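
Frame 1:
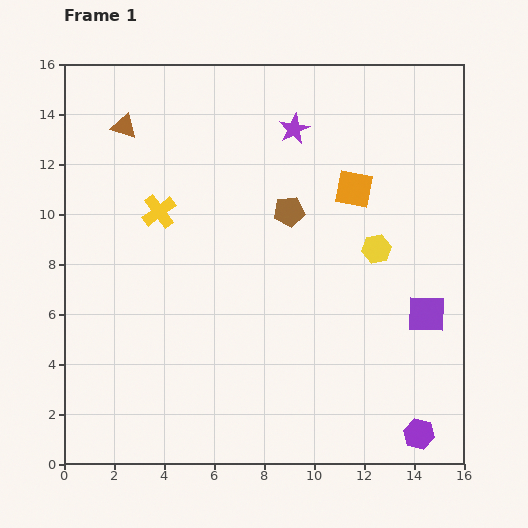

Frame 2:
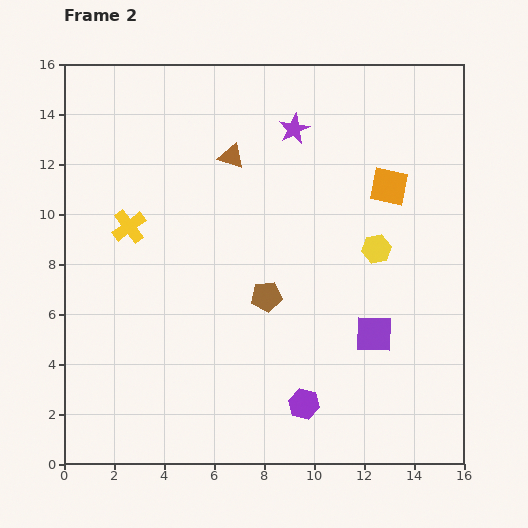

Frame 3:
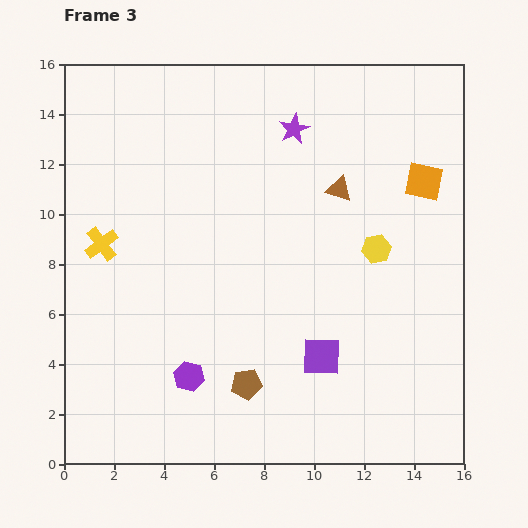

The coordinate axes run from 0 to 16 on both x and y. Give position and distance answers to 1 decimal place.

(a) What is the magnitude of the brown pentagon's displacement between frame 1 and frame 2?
3.5

The brown pentagon moved from (9.0, 10.1) to (8.1, 6.7), a distance of √(0.9² + 3.4²) ≈ 3.5.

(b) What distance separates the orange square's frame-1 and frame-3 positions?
2.8

The orange square moved from (11.6, 11.0) to (14.4, 11.3), a distance of √(2.8² + 0.3²) ≈ 2.8.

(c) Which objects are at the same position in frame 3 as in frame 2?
the purple star, the yellow hexagon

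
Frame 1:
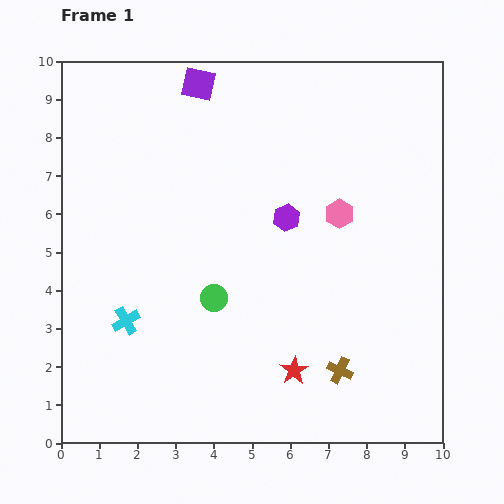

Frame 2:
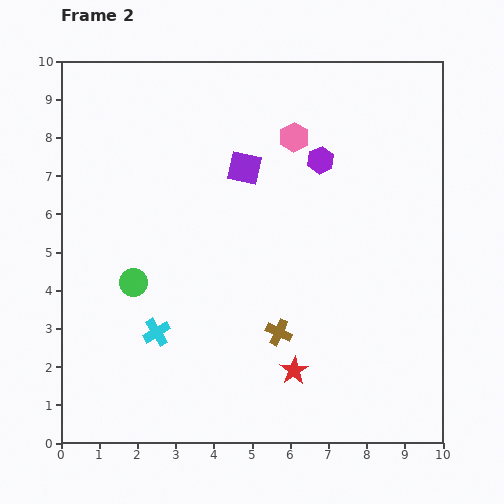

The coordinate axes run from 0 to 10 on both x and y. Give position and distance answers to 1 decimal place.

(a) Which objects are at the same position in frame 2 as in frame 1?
the red star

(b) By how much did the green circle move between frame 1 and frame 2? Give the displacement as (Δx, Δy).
(-2.1, 0.4)

The green circle was at (4.0, 3.8) in frame 1 and (1.9, 4.2) in frame 2.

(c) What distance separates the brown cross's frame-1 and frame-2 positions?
1.9

The brown cross moved from (7.3, 1.9) to (5.7, 2.9), a distance of √(1.6² + 1.0²) ≈ 1.9.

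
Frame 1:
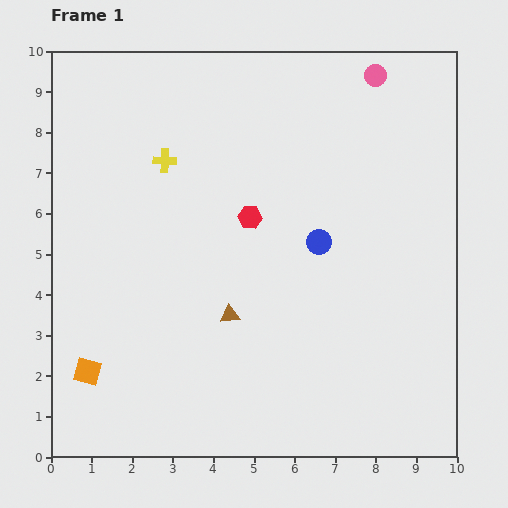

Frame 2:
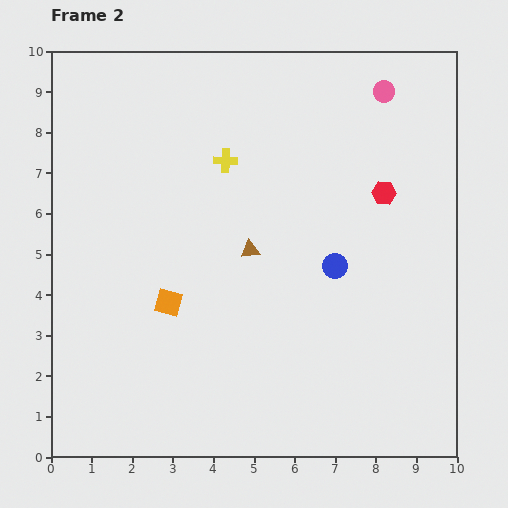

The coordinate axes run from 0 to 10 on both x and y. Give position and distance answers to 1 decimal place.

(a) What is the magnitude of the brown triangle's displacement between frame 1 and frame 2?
1.7

The brown triangle moved from (4.4, 3.5) to (4.9, 5.1), a distance of √(0.5² + 1.6²) ≈ 1.7.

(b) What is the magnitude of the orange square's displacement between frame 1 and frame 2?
2.6

The orange square moved from (0.9, 2.1) to (2.9, 3.8), a distance of √(2.0² + 1.7²) ≈ 2.6.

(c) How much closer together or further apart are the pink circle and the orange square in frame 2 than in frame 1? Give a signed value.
-2.8

Distance in frame 1: 10.2. Distance in frame 2: 7.4.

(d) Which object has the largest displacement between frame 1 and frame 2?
the red hexagon

(moved 3.4; next 2.6)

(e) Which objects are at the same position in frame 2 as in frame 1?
none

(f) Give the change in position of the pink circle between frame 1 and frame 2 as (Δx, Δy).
(0.2, -0.4)

The pink circle was at (8.0, 9.4) in frame 1 and (8.2, 9.0) in frame 2.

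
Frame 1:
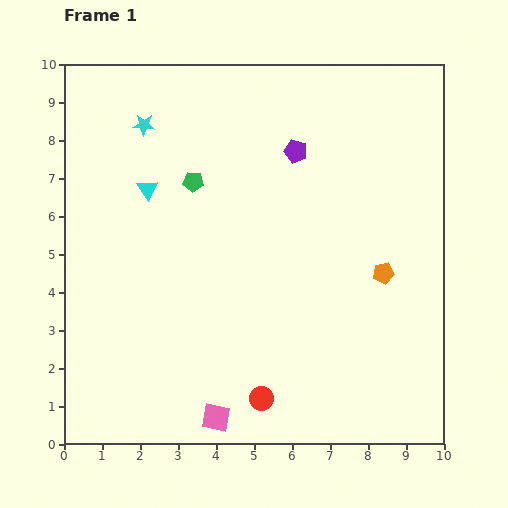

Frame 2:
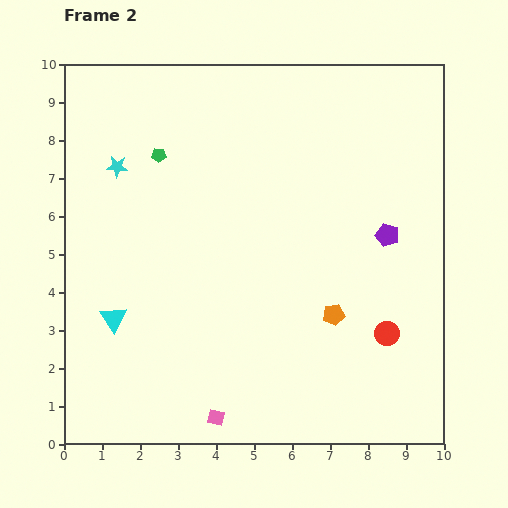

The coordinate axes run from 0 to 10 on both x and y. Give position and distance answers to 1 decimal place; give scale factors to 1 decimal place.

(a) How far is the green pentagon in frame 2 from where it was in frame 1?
1.1

The green pentagon moved from (3.4, 6.9) to (2.5, 7.6), a distance of √(0.9² + 0.7²) ≈ 1.1.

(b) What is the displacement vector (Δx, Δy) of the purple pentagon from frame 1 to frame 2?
(2.4, -2.2)

The purple pentagon was at (6.1, 7.7) in frame 1 and (8.5, 5.5) in frame 2.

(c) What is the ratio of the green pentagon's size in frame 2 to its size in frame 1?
0.7×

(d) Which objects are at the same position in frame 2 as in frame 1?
the pink square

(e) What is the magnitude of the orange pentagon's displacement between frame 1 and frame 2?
1.7

The orange pentagon moved from (8.4, 4.5) to (7.1, 3.4), a distance of √(1.3² + 1.1²) ≈ 1.7.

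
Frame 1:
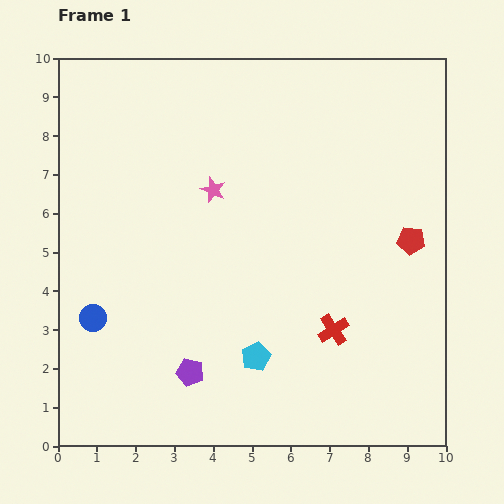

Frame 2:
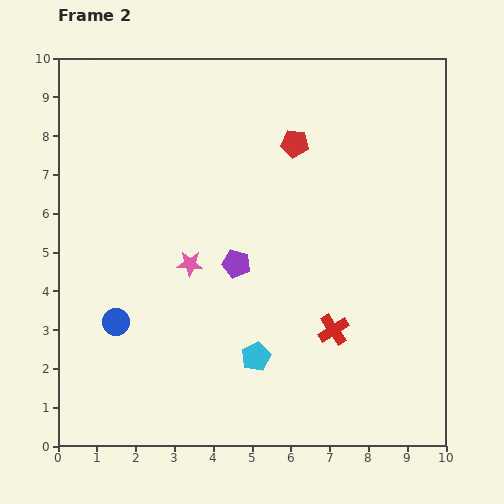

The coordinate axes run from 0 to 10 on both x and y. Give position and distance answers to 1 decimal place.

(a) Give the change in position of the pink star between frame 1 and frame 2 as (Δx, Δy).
(-0.6, -1.9)

The pink star was at (4.0, 6.6) in frame 1 and (3.4, 4.7) in frame 2.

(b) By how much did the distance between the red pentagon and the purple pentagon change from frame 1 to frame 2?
-3.2

Distance in frame 1: 6.6. Distance in frame 2: 3.4.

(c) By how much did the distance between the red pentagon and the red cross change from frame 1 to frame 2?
+1.9

Distance in frame 1: 3.0. Distance in frame 2: 4.9.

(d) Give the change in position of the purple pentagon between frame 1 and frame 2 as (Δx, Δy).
(1.2, 2.8)

The purple pentagon was at (3.4, 1.9) in frame 1 and (4.6, 4.7) in frame 2.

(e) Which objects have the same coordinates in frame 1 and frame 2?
the cyan pentagon, the red cross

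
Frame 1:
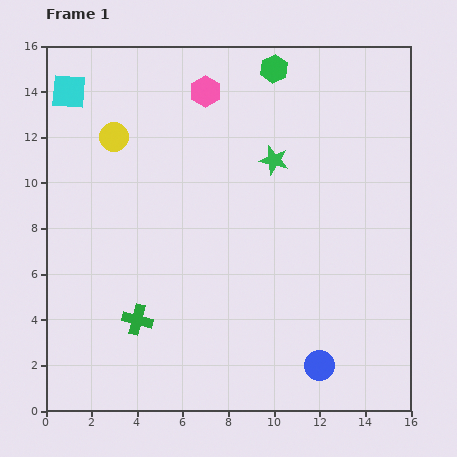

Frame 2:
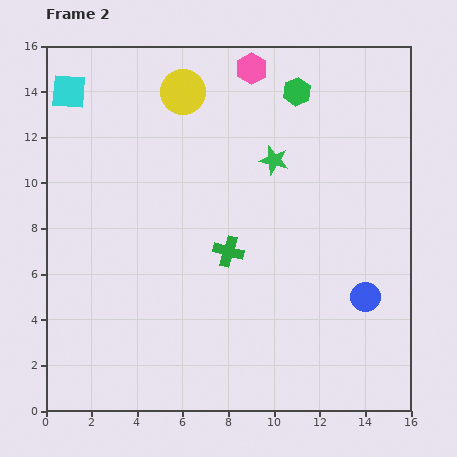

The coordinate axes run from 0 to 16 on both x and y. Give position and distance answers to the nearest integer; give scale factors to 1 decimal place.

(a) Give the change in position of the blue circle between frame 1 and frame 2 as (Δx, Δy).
(2, 3)

The blue circle was at (12, 2) in frame 1 and (14, 5) in frame 2.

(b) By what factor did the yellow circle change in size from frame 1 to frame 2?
1.6×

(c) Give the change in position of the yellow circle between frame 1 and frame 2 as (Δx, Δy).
(3, 2)

The yellow circle was at (3, 12) in frame 1 and (6, 14) in frame 2.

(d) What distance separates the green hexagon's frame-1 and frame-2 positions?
1

The green hexagon moved from (10, 15) to (11, 14), a distance of √(1² + 1²) ≈ 1.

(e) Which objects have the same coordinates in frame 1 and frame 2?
the green star, the cyan square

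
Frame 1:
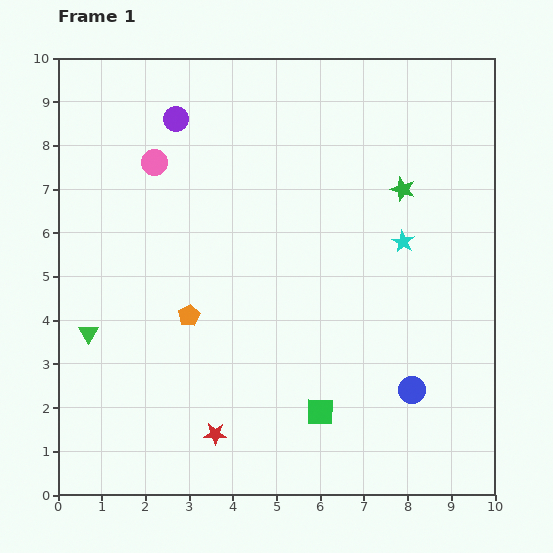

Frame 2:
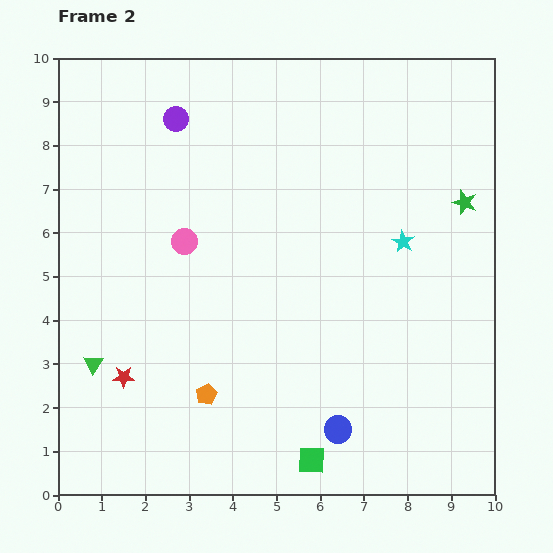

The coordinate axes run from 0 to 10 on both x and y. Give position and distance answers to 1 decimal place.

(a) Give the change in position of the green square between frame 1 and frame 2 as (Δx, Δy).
(-0.2, -1.1)

The green square was at (6.0, 1.9) in frame 1 and (5.8, 0.8) in frame 2.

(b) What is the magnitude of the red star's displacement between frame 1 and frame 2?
2.5

The red star moved from (3.6, 1.4) to (1.5, 2.7), a distance of √(2.1² + 1.3²) ≈ 2.5.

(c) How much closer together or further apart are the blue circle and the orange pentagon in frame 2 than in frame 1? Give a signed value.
-2.3

Distance in frame 1: 5.4. Distance in frame 2: 3.1.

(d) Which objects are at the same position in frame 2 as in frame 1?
the cyan star, the purple circle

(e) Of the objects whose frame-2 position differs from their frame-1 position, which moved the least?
the green triangle

(moved 0.7)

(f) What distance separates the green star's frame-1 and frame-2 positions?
1.4

The green star moved from (7.9, 7.0) to (9.3, 6.7), a distance of √(1.4² + 0.3²) ≈ 1.4.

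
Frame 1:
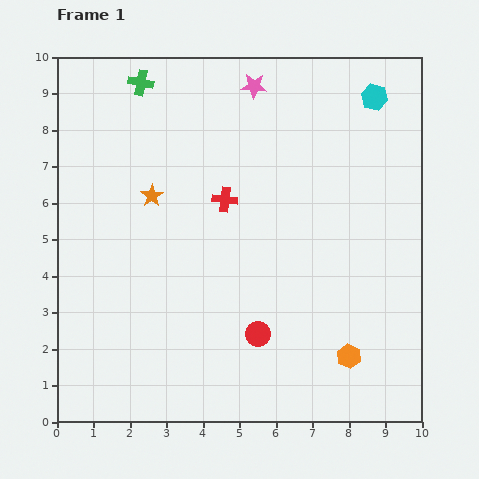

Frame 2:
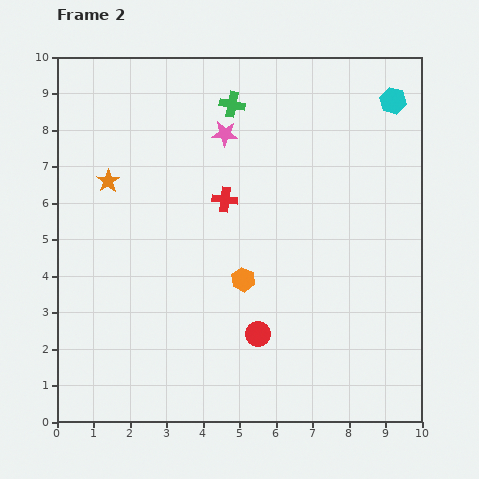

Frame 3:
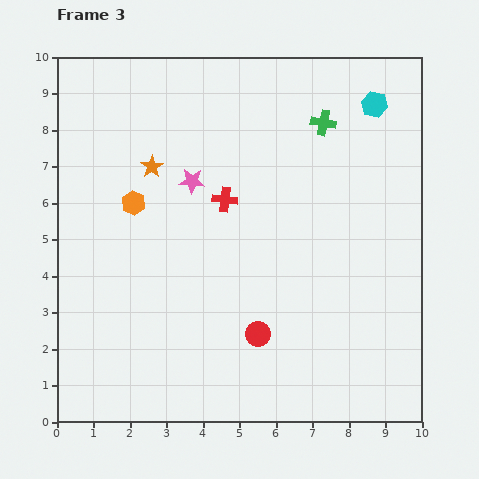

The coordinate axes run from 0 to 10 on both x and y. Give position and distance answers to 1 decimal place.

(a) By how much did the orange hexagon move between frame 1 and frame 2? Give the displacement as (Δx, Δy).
(-2.9, 2.1)

The orange hexagon was at (8.0, 1.8) in frame 1 and (5.1, 3.9) in frame 2.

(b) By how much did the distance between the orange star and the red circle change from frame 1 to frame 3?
+0.6

Distance in frame 1: 4.8. Distance in frame 3: 5.4.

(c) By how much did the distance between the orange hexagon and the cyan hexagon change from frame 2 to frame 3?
+0.7

Distance in frame 2: 6.4. Distance in frame 3: 7.1.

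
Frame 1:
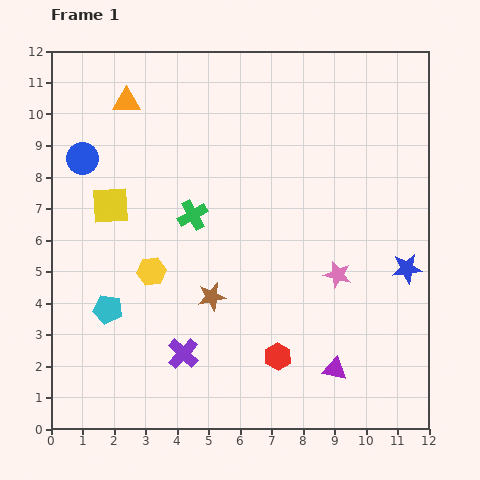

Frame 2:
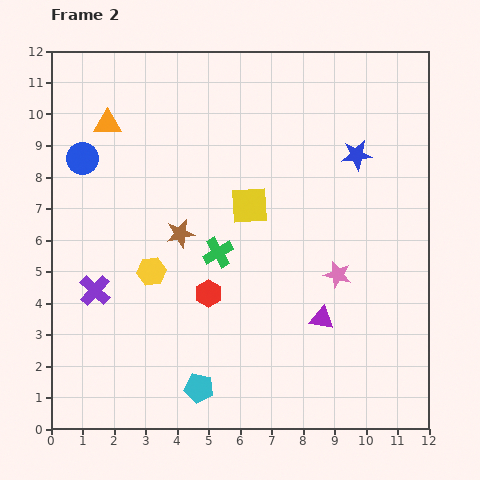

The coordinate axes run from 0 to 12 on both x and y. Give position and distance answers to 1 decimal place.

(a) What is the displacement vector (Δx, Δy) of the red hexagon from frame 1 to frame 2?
(-2.2, 2.0)

The red hexagon was at (7.2, 2.3) in frame 1 and (5.0, 4.3) in frame 2.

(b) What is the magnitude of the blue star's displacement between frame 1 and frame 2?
3.9

The blue star moved from (11.3, 5.1) to (9.7, 8.7), a distance of √(1.6² + 3.6²) ≈ 3.9.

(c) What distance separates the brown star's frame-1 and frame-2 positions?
2.2

The brown star moved from (5.1, 4.2) to (4.1, 6.2), a distance of √(1.0² + 2.0²) ≈ 2.2.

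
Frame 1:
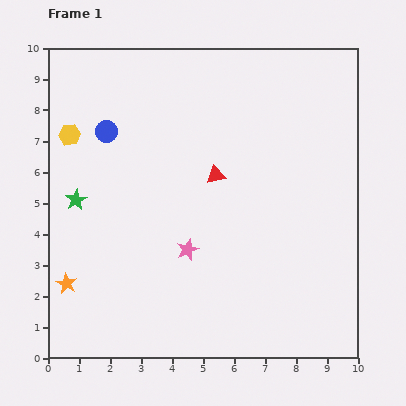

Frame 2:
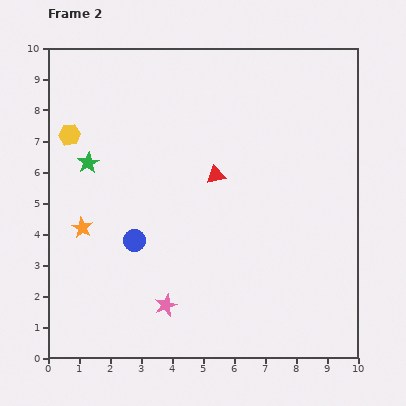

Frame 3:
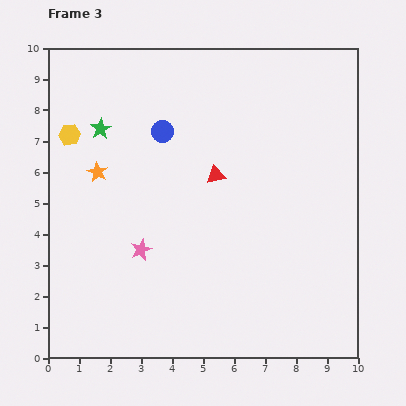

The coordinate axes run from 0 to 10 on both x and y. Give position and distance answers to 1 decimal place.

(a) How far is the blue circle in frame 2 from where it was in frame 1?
3.6

The blue circle moved from (1.9, 7.3) to (2.8, 3.8), a distance of √(0.9² + 3.5²) ≈ 3.6.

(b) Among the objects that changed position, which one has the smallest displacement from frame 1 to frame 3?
the pink star

(moved 1.5)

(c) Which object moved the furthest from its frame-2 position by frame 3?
the blue circle

(moved 3.6; next 2.0)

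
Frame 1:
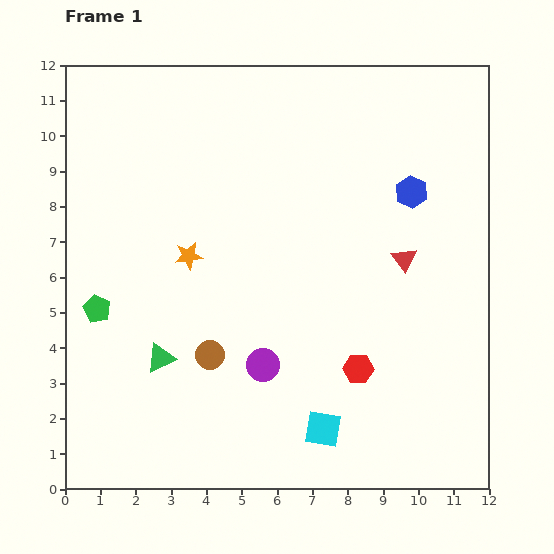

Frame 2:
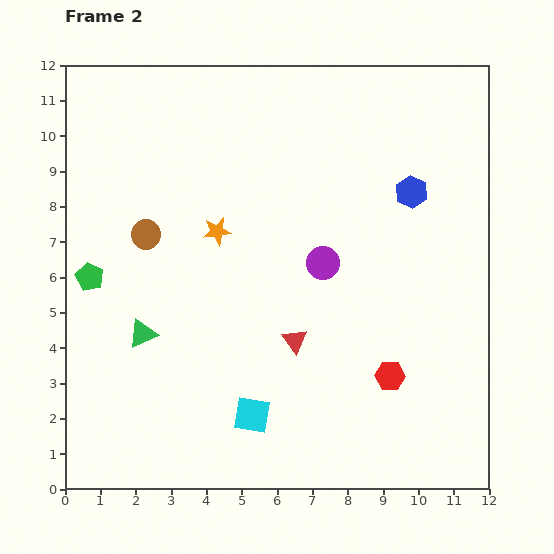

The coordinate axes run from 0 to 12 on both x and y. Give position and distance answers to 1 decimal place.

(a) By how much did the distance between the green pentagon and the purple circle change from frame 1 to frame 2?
+1.6

Distance in frame 1: 5.0. Distance in frame 2: 6.6.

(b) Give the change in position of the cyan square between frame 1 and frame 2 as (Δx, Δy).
(-2.0, 0.4)

The cyan square was at (7.3, 1.7) in frame 1 and (5.3, 2.1) in frame 2.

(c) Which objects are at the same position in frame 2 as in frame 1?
the blue hexagon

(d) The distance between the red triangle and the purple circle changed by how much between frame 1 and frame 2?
-2.7

Distance in frame 1: 5.0. Distance in frame 2: 2.3.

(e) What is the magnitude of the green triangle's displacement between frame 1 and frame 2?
0.9

The green triangle moved from (2.7, 3.7) to (2.2, 4.4), a distance of √(0.5² + 0.7²) ≈ 0.9.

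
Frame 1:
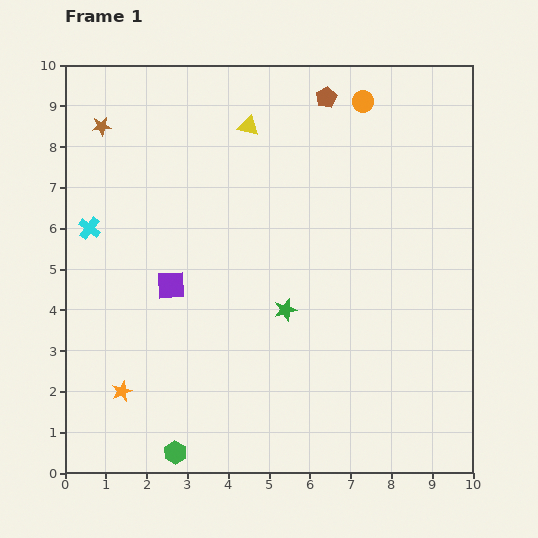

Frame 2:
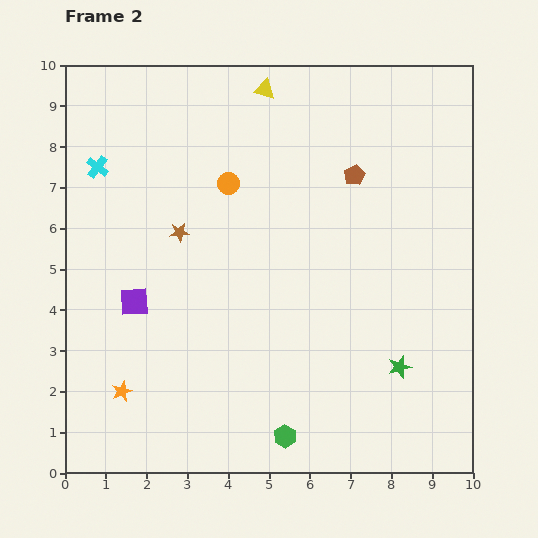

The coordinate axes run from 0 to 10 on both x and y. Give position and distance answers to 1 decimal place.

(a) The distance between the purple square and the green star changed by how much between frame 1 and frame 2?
+3.8

Distance in frame 1: 2.9. Distance in frame 2: 6.7.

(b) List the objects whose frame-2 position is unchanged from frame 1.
the orange star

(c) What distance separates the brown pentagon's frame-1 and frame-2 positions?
2.0

The brown pentagon moved from (6.4, 9.2) to (7.1, 7.3), a distance of √(0.7² + 1.9²) ≈ 2.0.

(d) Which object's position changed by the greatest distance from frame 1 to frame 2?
the orange circle

(moved 3.9; next 3.2)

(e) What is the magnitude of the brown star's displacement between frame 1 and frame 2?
3.2

The brown star moved from (0.9, 8.5) to (2.8, 5.9), a distance of √(1.9² + 2.6²) ≈ 3.2.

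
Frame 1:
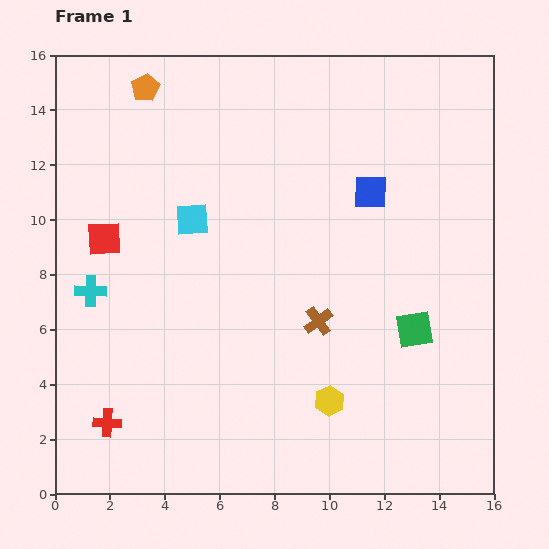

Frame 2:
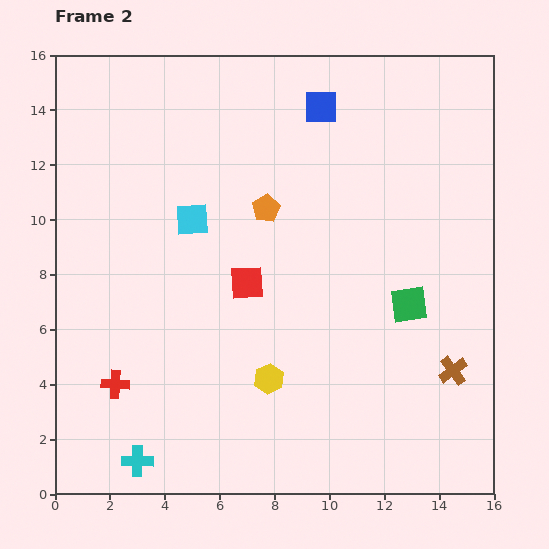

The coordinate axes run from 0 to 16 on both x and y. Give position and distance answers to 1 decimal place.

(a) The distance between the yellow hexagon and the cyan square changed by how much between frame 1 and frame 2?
-1.9

Distance in frame 1: 8.3. Distance in frame 2: 6.4.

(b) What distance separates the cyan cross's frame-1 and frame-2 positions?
6.4

The cyan cross moved from (1.3, 7.4) to (3.0, 1.2), a distance of √(1.7² + 6.2²) ≈ 6.4.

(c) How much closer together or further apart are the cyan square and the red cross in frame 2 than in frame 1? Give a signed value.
-1.4

Distance in frame 1: 8.0. Distance in frame 2: 6.6.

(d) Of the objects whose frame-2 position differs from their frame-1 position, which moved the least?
the green square

(moved 0.9)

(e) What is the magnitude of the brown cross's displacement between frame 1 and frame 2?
5.2

The brown cross moved from (9.6, 6.3) to (14.5, 4.5), a distance of √(4.9² + 1.8²) ≈ 5.2.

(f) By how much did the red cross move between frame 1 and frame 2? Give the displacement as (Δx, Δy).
(0.3, 1.4)

The red cross was at (1.9, 2.6) in frame 1 and (2.2, 4.0) in frame 2.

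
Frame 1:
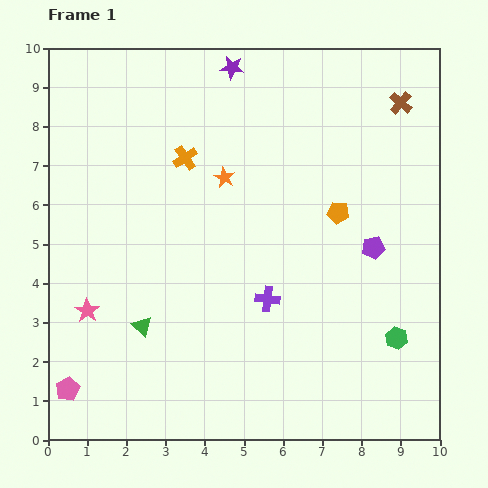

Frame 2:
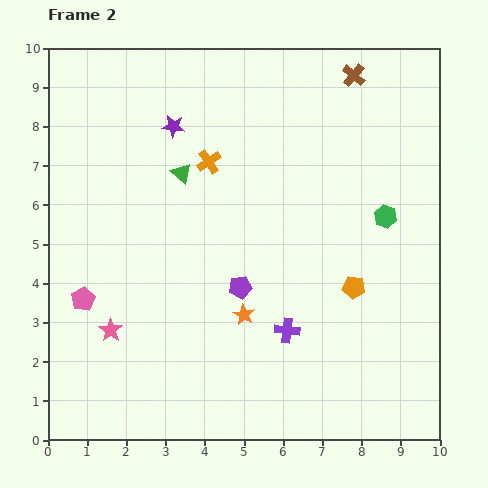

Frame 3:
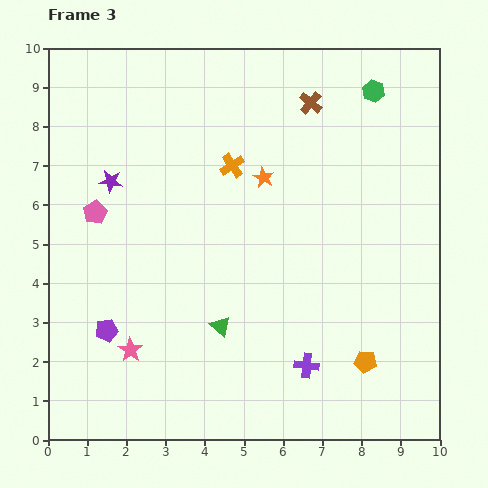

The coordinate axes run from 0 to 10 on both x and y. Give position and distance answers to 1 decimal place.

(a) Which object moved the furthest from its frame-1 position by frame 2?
the green triangle

(moved 4.0; next 3.5)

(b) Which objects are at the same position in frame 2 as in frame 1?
none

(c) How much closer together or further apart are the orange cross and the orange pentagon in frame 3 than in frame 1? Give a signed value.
+1.9

Distance in frame 1: 4.1. Distance in frame 3: 6.0.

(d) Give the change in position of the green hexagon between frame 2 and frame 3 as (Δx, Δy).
(-0.3, 3.2)

The green hexagon was at (8.6, 5.7) in frame 2 and (8.3, 8.9) in frame 3.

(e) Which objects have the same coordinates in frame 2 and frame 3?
none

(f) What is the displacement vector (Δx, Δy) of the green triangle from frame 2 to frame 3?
(1.0, -3.9)

The green triangle was at (3.4, 6.8) in frame 2 and (4.4, 2.9) in frame 3.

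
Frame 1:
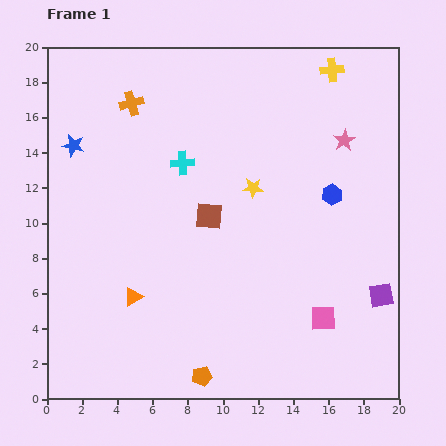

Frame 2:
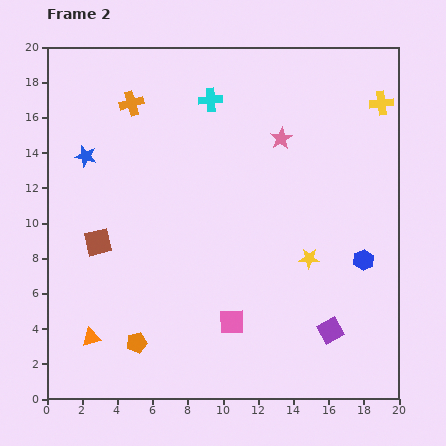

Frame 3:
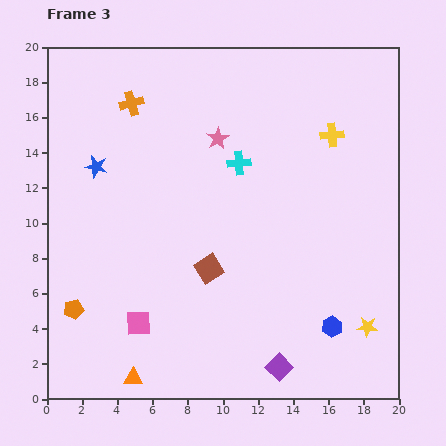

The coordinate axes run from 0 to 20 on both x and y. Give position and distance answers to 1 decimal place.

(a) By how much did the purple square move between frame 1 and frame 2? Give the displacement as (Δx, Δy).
(-2.9, -2.0)

The purple square was at (19.0, 5.9) in frame 1 and (16.1, 3.9) in frame 2.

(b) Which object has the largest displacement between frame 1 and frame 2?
the brown square

(moved 6.5; next 5.2)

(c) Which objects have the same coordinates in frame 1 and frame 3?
the orange cross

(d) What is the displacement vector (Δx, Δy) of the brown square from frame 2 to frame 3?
(6.3, -1.5)

The brown square was at (2.9, 8.9) in frame 2 and (9.2, 7.4) in frame 3.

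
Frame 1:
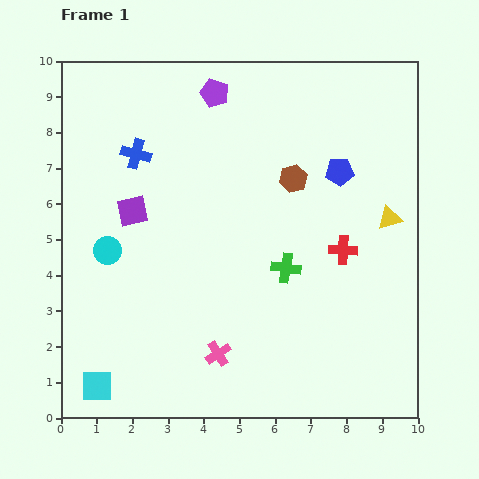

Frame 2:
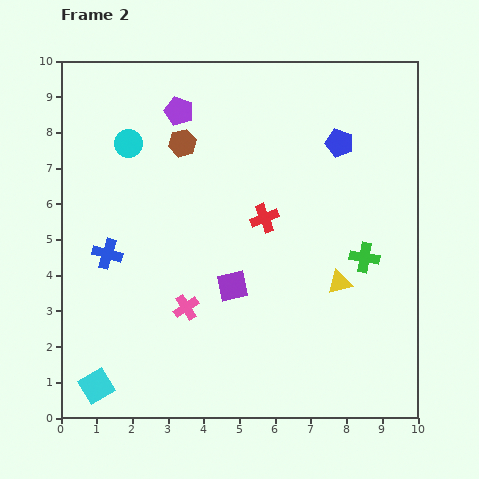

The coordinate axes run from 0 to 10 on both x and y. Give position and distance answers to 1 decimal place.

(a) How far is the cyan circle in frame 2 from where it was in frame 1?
3.1

The cyan circle moved from (1.3, 4.7) to (1.9, 7.7), a distance of √(0.6² + 3.0²) ≈ 3.1.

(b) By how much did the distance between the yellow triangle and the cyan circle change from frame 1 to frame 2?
-0.9

Distance in frame 1: 8.0. Distance in frame 2: 7.1.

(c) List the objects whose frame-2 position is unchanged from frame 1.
the cyan square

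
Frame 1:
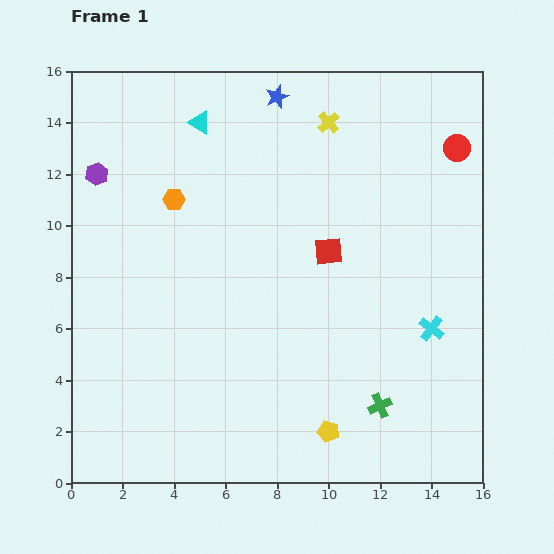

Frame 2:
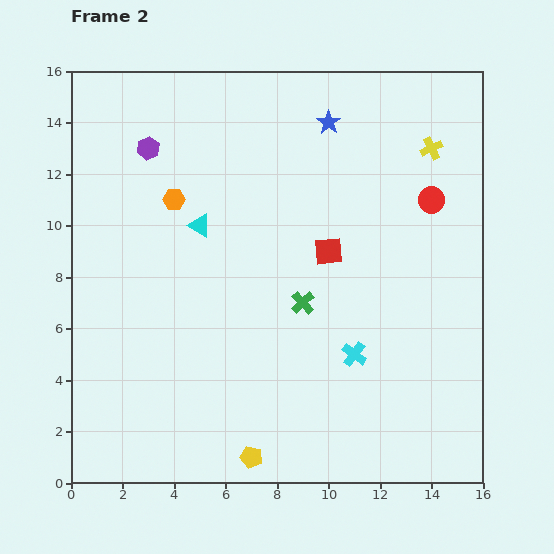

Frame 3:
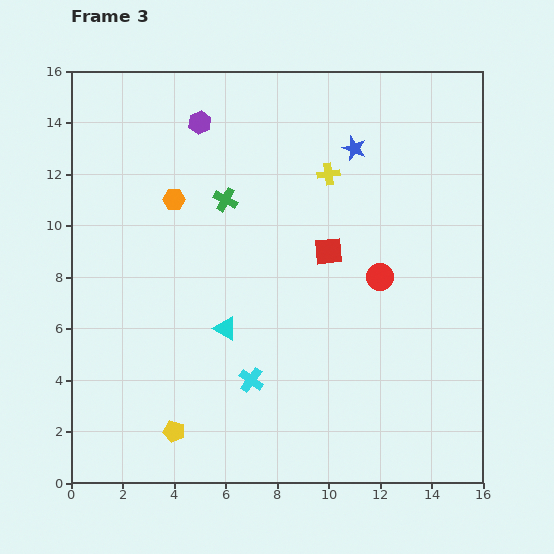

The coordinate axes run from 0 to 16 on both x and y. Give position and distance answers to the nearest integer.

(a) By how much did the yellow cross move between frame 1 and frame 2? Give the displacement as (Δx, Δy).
(4, -1)

The yellow cross was at (10, 14) in frame 1 and (14, 13) in frame 2.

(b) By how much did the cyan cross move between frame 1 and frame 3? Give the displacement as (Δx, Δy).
(-7, -2)

The cyan cross was at (14, 6) in frame 1 and (7, 4) in frame 3.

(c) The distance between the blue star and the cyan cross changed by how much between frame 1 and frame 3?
-1

Distance in frame 1: 11. Distance in frame 3: 10.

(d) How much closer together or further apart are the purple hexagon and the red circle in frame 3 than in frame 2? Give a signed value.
-2

Distance in frame 2: 11. Distance in frame 3: 9.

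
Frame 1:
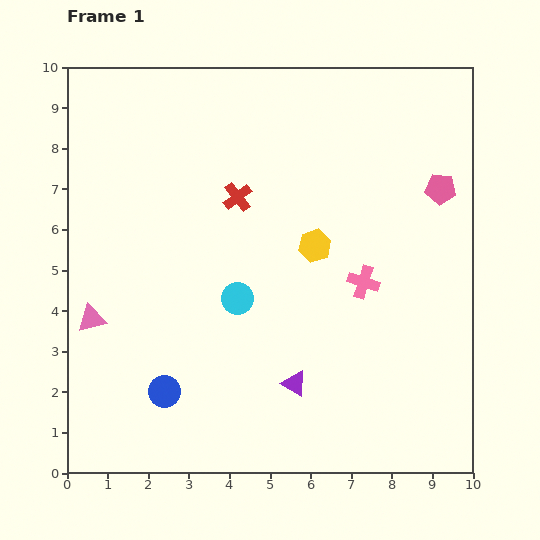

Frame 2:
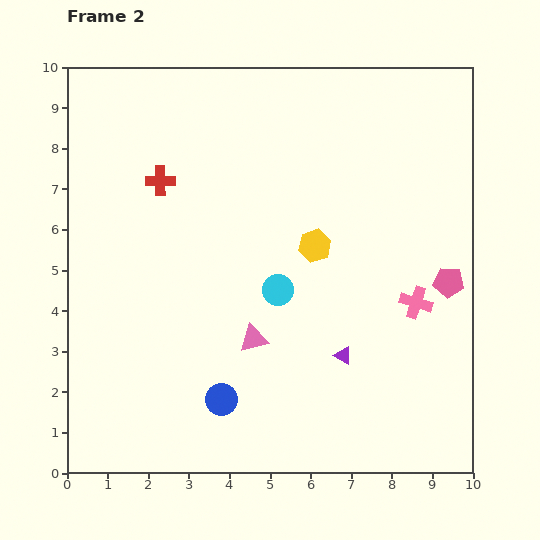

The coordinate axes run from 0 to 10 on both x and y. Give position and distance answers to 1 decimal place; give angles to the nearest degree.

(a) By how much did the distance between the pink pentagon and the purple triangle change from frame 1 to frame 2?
-2.8

Distance in frame 1: 6.0. Distance in frame 2: 3.2.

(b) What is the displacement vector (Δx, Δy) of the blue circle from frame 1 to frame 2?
(1.4, -0.2)

The blue circle was at (2.4, 2.0) in frame 1 and (3.8, 1.8) in frame 2.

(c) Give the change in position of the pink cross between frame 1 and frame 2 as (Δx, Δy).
(1.3, -0.5)

The pink cross was at (7.3, 4.7) in frame 1 and (8.6, 4.2) in frame 2.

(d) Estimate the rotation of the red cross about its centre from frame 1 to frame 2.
37° clockwise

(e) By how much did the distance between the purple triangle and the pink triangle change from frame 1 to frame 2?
-3.0

Distance in frame 1: 5.2. Distance in frame 2: 2.2.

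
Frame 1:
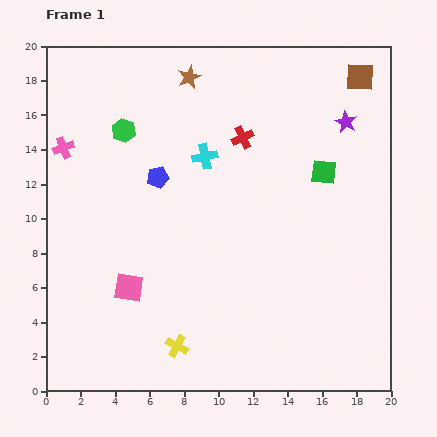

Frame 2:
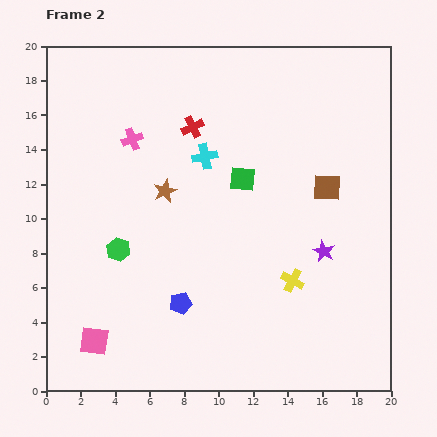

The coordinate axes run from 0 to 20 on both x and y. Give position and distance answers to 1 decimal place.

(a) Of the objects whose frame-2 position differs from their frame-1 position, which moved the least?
the red cross

(moved 3.0)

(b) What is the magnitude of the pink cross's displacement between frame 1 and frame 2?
4.0

The pink cross moved from (1.0, 14.1) to (5.0, 14.6), a distance of √(4.0² + 0.5²) ≈ 4.0.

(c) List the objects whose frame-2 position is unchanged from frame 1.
the cyan cross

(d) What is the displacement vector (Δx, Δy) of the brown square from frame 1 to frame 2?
(-1.9, -6.4)

The brown square was at (18.2, 18.2) in frame 1 and (16.3, 11.8) in frame 2.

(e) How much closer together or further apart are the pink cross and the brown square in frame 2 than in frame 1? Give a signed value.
-6.1

Distance in frame 1: 17.7. Distance in frame 2: 11.6.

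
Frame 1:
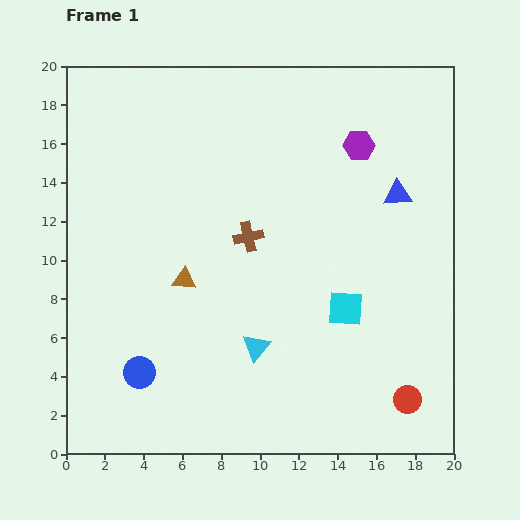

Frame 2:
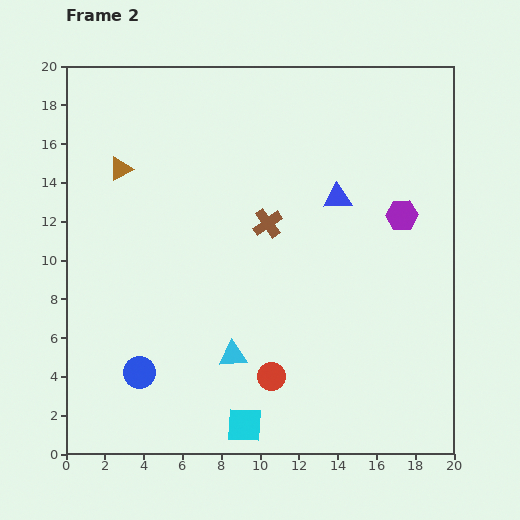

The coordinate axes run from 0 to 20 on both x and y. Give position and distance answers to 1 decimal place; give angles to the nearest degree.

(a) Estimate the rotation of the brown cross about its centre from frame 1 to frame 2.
23° counter-clockwise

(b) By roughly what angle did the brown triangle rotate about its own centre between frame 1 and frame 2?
34° counter-clockwise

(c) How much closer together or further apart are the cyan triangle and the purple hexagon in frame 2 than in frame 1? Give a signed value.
-0.4

Distance in frame 1: 11.7. Distance in frame 2: 11.3.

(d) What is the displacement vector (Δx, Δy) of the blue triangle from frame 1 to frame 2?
(-3.1, -0.2)

The blue triangle was at (17.1, 13.4) in frame 1 and (14.0, 13.2) in frame 2.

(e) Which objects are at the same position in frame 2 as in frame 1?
the blue circle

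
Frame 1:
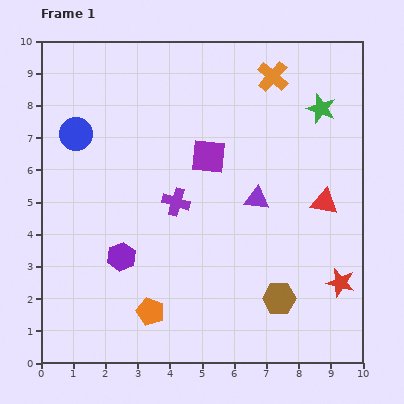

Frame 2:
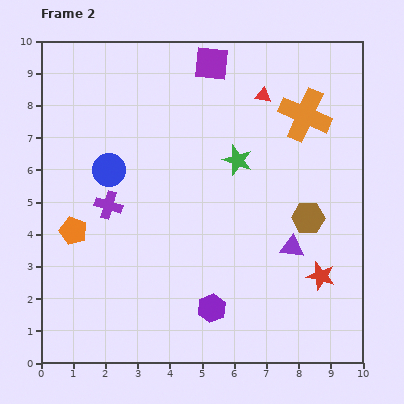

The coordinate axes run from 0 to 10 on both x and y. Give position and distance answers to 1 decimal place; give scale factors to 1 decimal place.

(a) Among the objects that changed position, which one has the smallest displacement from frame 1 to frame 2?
the red star

(moved 0.6)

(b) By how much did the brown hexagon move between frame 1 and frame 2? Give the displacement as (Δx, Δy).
(0.9, 2.5)

The brown hexagon was at (7.4, 2.0) in frame 1 and (8.3, 4.5) in frame 2.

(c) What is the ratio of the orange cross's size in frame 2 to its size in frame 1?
1.6×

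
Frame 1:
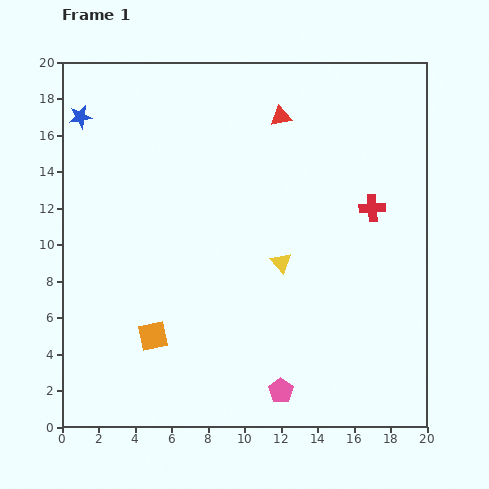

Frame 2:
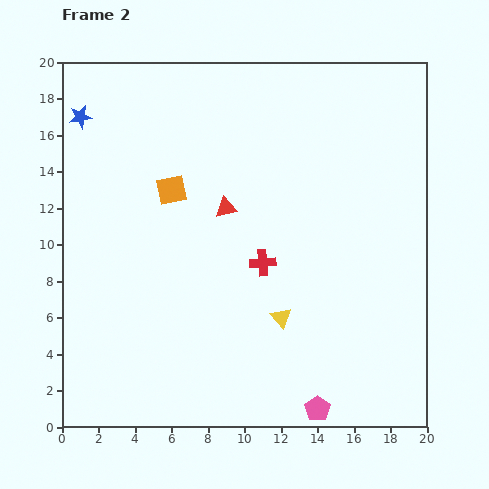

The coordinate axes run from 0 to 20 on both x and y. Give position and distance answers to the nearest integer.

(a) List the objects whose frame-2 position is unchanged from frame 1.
the blue star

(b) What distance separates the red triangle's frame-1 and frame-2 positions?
6

The red triangle moved from (12, 17) to (9, 12), a distance of √(3² + 5²) ≈ 6.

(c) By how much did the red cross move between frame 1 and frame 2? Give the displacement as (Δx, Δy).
(-6, -3)

The red cross was at (17, 12) in frame 1 and (11, 9) in frame 2.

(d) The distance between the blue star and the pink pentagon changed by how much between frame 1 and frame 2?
+2

Distance in frame 1: 19. Distance in frame 2: 21.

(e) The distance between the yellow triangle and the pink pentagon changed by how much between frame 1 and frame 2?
-2

Distance in frame 1: 7. Distance in frame 2: 5.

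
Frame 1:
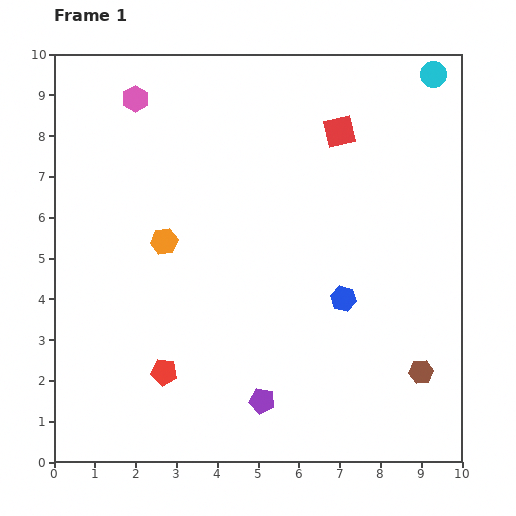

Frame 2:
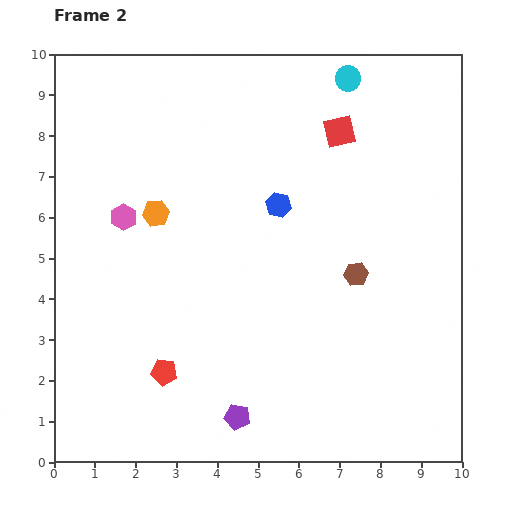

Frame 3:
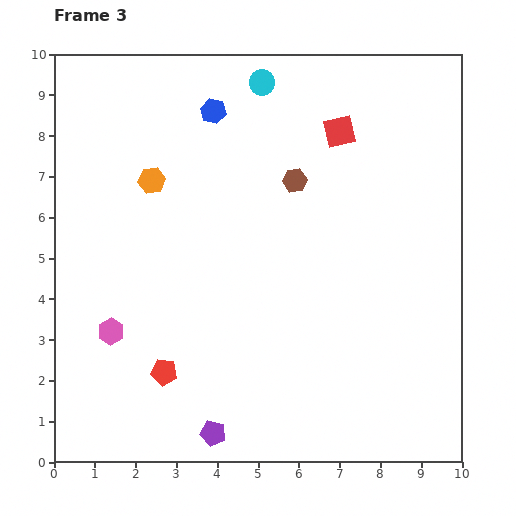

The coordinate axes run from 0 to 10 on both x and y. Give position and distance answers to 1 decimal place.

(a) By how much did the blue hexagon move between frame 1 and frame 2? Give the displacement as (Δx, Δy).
(-1.6, 2.3)

The blue hexagon was at (7.1, 4.0) in frame 1 and (5.5, 6.3) in frame 2.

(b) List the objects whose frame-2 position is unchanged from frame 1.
the red square, the red pentagon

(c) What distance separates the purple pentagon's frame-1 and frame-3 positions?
1.4

The purple pentagon moved from (5.1, 1.5) to (3.9, 0.7), a distance of √(1.2² + 0.8²) ≈ 1.4.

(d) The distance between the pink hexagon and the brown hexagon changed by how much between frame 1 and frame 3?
-3.9

Distance in frame 1: 9.7. Distance in frame 3: 5.8.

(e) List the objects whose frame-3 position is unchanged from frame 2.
the red square, the red pentagon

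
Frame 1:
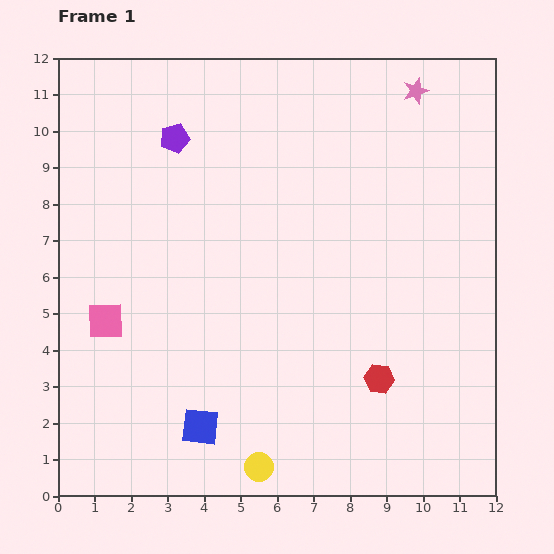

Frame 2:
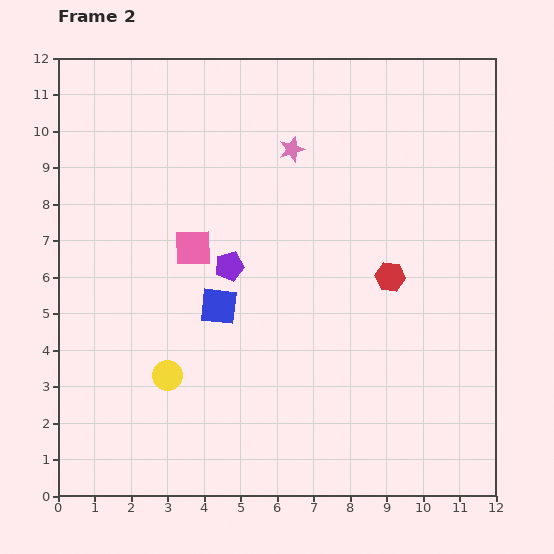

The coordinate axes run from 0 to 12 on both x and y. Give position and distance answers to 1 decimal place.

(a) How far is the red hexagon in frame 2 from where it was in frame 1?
2.8

The red hexagon moved from (8.8, 3.2) to (9.1, 6.0), a distance of √(0.3² + 2.8²) ≈ 2.8.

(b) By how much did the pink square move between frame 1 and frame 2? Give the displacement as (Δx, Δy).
(2.4, 2.0)

The pink square was at (1.3, 4.8) in frame 1 and (3.7, 6.8) in frame 2.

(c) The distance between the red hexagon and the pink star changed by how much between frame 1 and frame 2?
-3.6

Distance in frame 1: 8.0. Distance in frame 2: 4.4.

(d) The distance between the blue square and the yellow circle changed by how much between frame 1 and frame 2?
+0.5

Distance in frame 1: 1.9. Distance in frame 2: 2.4.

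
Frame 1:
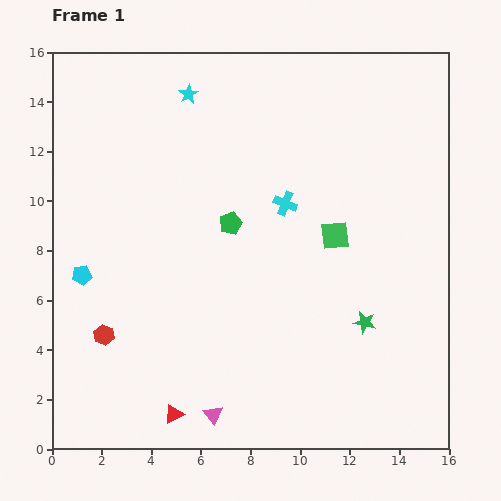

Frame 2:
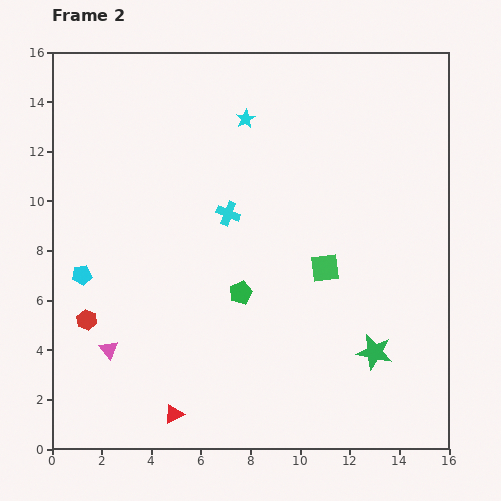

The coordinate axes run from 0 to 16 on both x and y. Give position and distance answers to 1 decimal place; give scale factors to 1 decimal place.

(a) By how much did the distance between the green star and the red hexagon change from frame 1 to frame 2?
+1.2

Distance in frame 1: 10.5. Distance in frame 2: 11.7.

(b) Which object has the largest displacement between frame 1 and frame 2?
the pink triangle

(moved 4.9; next 2.8)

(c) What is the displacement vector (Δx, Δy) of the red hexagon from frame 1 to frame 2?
(-0.7, 0.6)

The red hexagon was at (2.1, 4.6) in frame 1 and (1.4, 5.2) in frame 2.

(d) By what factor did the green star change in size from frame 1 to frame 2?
1.6×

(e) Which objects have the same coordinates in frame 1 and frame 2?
the red triangle, the cyan pentagon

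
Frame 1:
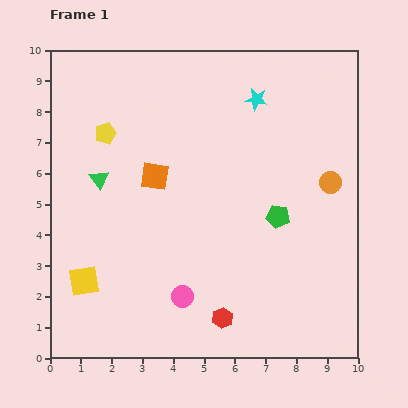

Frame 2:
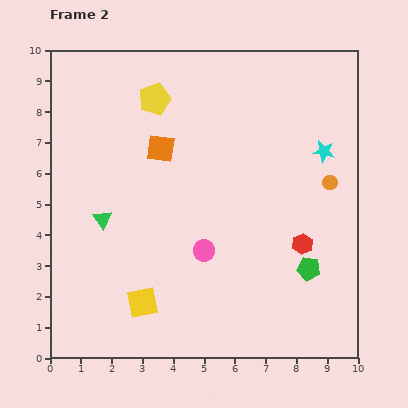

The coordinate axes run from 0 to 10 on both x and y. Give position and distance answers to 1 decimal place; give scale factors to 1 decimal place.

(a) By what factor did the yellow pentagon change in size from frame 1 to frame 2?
1.5×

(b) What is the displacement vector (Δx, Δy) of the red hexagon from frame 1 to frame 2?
(2.6, 2.4)

The red hexagon was at (5.6, 1.3) in frame 1 and (8.2, 3.7) in frame 2.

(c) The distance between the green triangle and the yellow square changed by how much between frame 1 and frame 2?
-0.3

Distance in frame 1: 3.3. Distance in frame 2: 3.0.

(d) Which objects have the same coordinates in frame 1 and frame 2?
the orange circle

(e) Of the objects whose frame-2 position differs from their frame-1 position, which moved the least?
the orange square

(moved 0.9)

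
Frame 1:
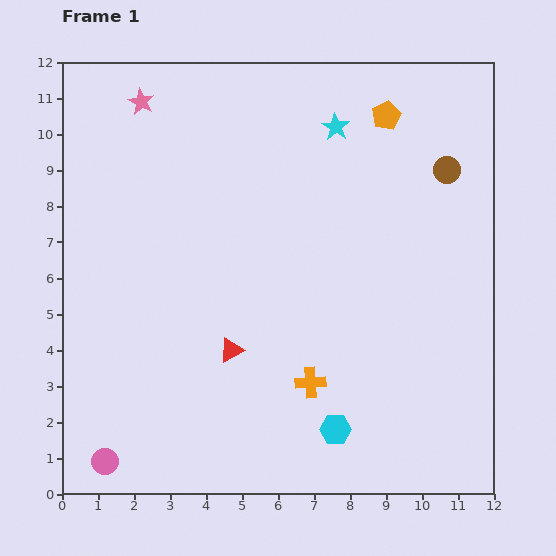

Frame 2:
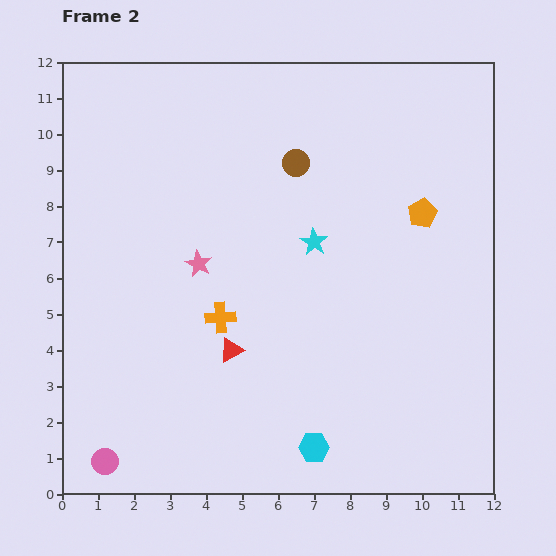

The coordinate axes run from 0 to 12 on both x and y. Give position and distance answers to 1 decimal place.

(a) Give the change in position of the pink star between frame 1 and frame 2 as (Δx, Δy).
(1.6, -4.5)

The pink star was at (2.2, 10.9) in frame 1 and (3.8, 6.4) in frame 2.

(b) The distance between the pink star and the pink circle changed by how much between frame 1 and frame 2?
-3.9

Distance in frame 1: 10.0. Distance in frame 2: 6.1.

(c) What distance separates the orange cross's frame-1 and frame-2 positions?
3.1

The orange cross moved from (6.9, 3.1) to (4.4, 4.9), a distance of √(2.5² + 1.8²) ≈ 3.1.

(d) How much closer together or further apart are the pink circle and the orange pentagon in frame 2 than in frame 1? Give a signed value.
-1.2

Distance in frame 1: 12.4. Distance in frame 2: 11.2.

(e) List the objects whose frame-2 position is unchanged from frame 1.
the red triangle, the pink circle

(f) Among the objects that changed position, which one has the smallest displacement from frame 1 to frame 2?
the cyan hexagon

(moved 0.8)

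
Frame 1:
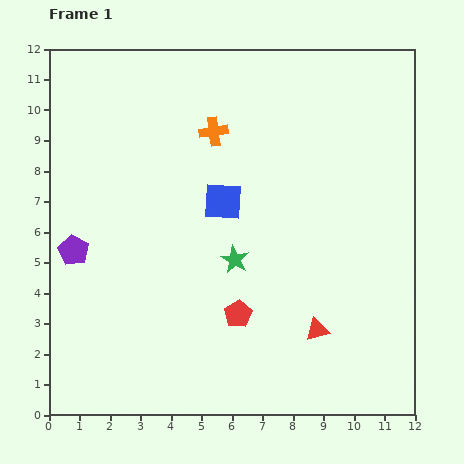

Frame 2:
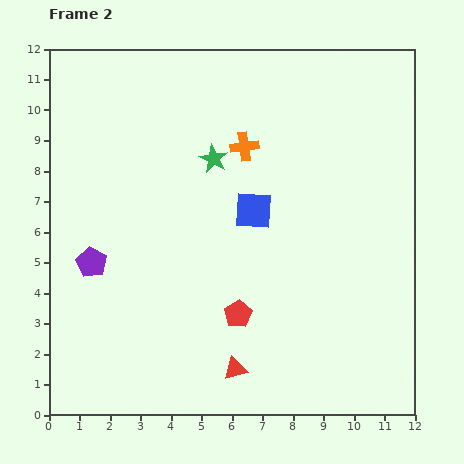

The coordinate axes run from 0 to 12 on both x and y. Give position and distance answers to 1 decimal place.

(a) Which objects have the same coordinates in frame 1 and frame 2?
the red pentagon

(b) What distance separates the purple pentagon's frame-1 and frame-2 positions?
0.7

The purple pentagon moved from (0.8, 5.4) to (1.4, 5.0), a distance of √(0.6² + 0.4²) ≈ 0.7.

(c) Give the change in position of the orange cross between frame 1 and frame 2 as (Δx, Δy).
(1.0, -0.5)

The orange cross was at (5.4, 9.3) in frame 1 and (6.4, 8.8) in frame 2.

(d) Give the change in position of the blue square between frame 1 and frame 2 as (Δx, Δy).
(1.0, -0.3)

The blue square was at (5.7, 7.0) in frame 1 and (6.7, 6.7) in frame 2.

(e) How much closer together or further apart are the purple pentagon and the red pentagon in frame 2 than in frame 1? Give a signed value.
-0.7

Distance in frame 1: 5.8. Distance in frame 2: 5.1.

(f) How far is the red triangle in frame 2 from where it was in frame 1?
3.0

The red triangle moved from (8.8, 2.8) to (6.1, 1.5), a distance of √(2.7² + 1.3²) ≈ 3.0.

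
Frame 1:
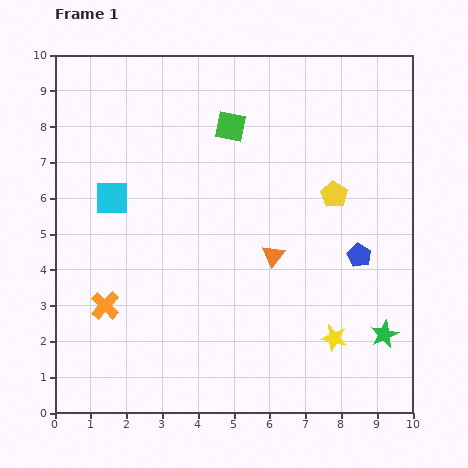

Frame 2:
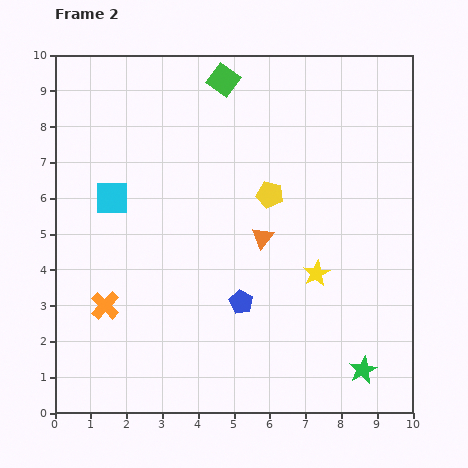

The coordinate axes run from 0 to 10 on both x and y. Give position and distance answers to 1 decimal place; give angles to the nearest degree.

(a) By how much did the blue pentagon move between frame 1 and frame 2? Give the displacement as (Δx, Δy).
(-3.3, -1.3)

The blue pentagon was at (8.5, 4.4) in frame 1 and (5.2, 3.1) in frame 2.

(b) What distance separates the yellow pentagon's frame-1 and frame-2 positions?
1.8

The yellow pentagon moved from (7.8, 6.1) to (6.0, 6.1), a distance of √(1.8² + 0.0²) ≈ 1.8.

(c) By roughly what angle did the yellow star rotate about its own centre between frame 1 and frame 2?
31° clockwise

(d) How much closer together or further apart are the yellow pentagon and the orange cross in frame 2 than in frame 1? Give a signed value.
-1.6

Distance in frame 1: 7.1. Distance in frame 2: 5.5.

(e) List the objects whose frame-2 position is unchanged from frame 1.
the orange cross, the cyan square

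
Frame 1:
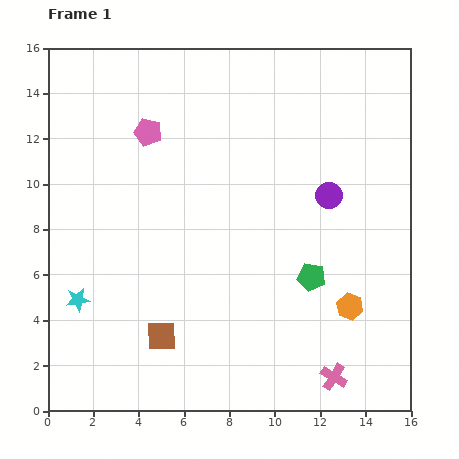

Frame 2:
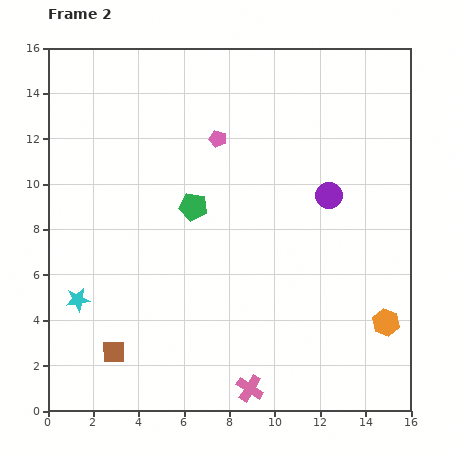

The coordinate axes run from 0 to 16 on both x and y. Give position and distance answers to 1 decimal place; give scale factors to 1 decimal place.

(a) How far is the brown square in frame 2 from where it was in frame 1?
2.2

The brown square moved from (5.0, 3.3) to (2.9, 2.6), a distance of √(2.1² + 0.7²) ≈ 2.2.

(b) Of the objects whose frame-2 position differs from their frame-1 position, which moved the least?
the orange hexagon

(moved 1.7)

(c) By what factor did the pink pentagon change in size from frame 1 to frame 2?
0.6×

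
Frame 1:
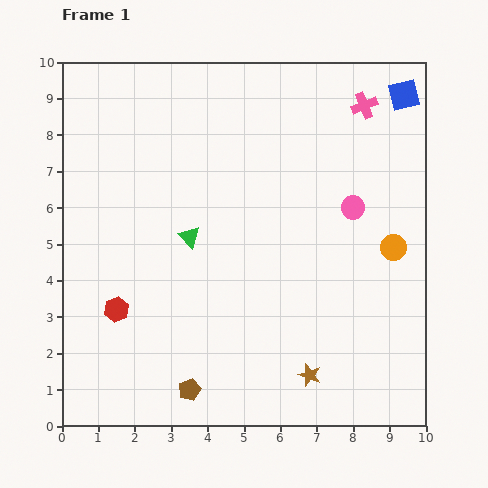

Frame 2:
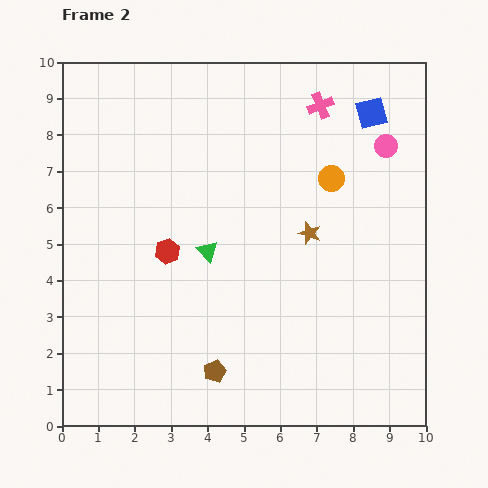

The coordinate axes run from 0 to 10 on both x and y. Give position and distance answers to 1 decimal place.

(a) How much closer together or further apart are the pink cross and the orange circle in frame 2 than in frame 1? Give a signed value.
-2.0

Distance in frame 1: 4.0. Distance in frame 2: 2.0.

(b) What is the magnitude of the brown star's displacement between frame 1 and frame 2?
3.9

The brown star moved from (6.8, 1.4) to (6.8, 5.3), a distance of √(0.0² + 3.9²) ≈ 3.9.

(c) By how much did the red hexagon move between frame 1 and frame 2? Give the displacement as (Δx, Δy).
(1.4, 1.6)

The red hexagon was at (1.5, 3.2) in frame 1 and (2.9, 4.8) in frame 2.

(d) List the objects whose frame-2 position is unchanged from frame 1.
none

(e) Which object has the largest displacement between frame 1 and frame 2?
the brown star

(moved 3.9; next 2.5)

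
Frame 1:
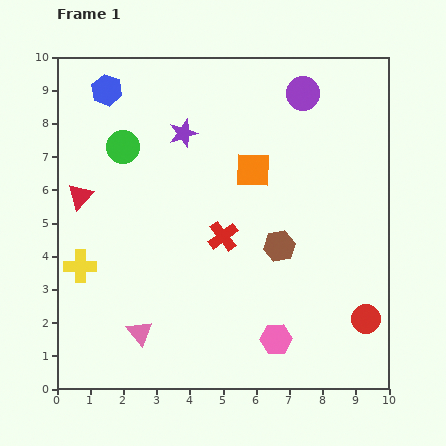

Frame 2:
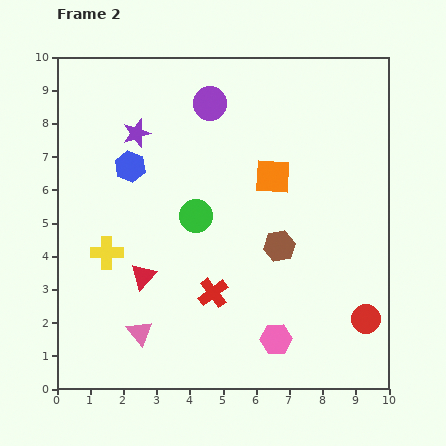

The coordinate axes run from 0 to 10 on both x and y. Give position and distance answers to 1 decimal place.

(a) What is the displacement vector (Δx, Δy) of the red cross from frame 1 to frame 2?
(-0.3, -1.7)

The red cross was at (5.0, 4.6) in frame 1 and (4.7, 2.9) in frame 2.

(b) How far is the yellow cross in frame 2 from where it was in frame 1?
0.9

The yellow cross moved from (0.7, 3.7) to (1.5, 4.1), a distance of √(0.8² + 0.4²) ≈ 0.9.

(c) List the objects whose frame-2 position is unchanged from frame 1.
the pink triangle, the pink hexagon, the brown hexagon, the red circle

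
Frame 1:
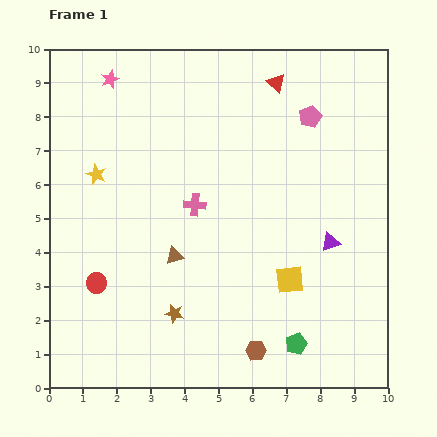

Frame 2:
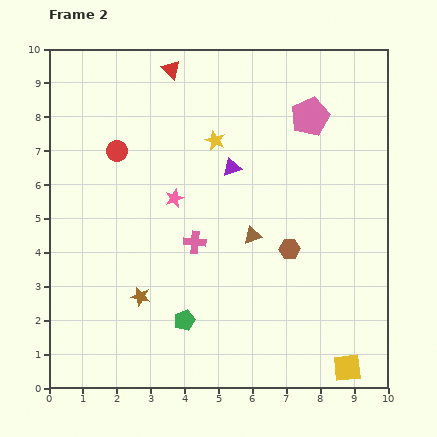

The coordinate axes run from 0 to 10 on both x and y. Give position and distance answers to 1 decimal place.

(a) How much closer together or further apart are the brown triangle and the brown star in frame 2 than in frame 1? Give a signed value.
+2.1

Distance in frame 1: 1.7. Distance in frame 2: 3.8.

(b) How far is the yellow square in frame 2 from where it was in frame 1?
3.1

The yellow square moved from (7.1, 3.2) to (8.8, 0.6), a distance of √(1.7² + 2.6²) ≈ 3.1.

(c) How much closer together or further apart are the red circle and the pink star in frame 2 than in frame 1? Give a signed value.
-3.8

Distance in frame 1: 6.0. Distance in frame 2: 2.2.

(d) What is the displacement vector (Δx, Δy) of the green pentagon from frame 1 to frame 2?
(-3.3, 0.7)

The green pentagon was at (7.3, 1.3) in frame 1 and (4.0, 2.0) in frame 2.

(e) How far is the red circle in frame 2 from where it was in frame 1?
3.9

The red circle moved from (1.4, 3.1) to (2.0, 7.0), a distance of √(0.6² + 3.9²) ≈ 3.9.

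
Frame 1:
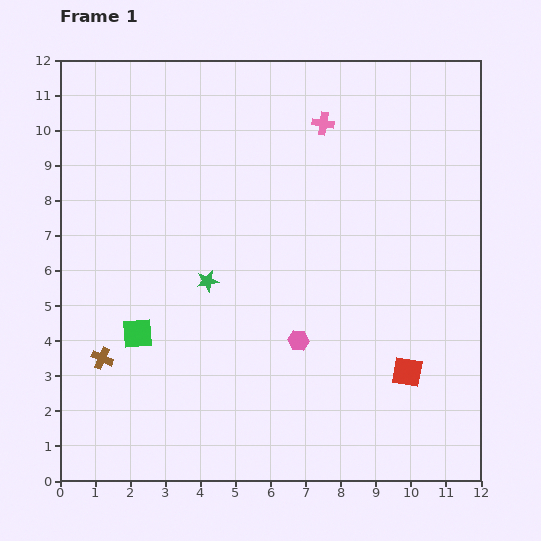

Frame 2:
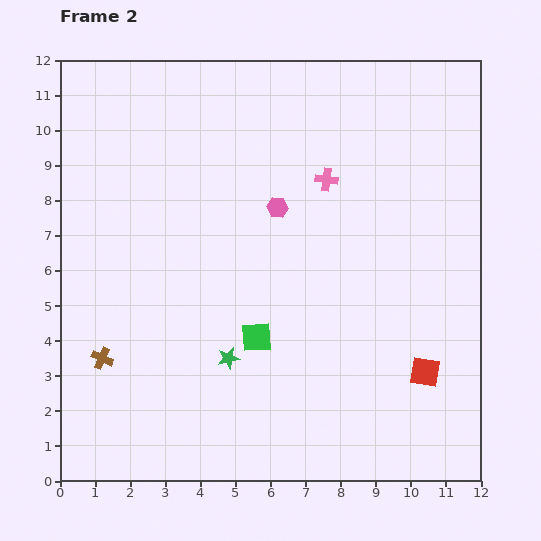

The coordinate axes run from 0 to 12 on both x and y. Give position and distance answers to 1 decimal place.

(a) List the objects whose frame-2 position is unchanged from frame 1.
the brown cross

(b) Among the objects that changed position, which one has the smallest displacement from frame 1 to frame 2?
the red square

(moved 0.5)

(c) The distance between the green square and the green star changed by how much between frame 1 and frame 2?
-1.5

Distance in frame 1: 2.5. Distance in frame 2: 1.0.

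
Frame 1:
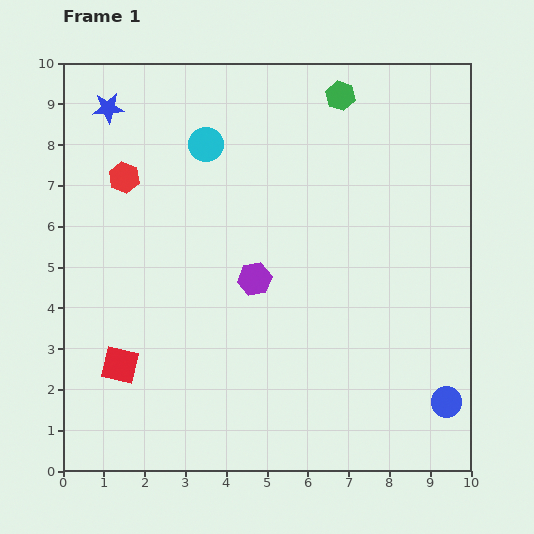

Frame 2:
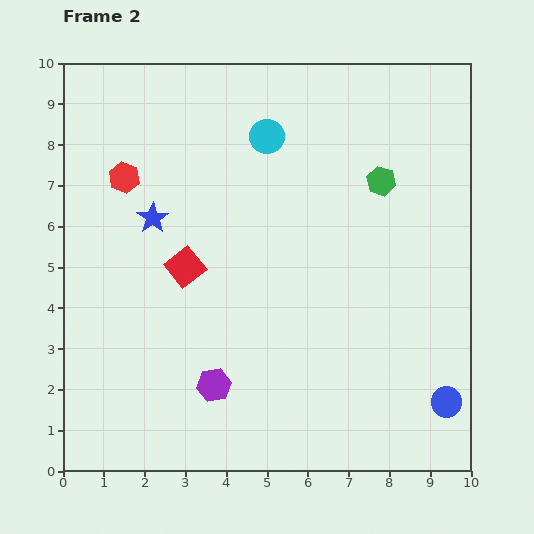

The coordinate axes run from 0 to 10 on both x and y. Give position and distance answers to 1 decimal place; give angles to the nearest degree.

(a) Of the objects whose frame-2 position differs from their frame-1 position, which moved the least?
the cyan circle

(moved 1.5)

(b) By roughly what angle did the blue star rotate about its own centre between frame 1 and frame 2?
30° counter-clockwise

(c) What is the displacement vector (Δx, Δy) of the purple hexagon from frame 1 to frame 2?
(-1.0, -2.6)

The purple hexagon was at (4.7, 4.7) in frame 1 and (3.7, 2.1) in frame 2.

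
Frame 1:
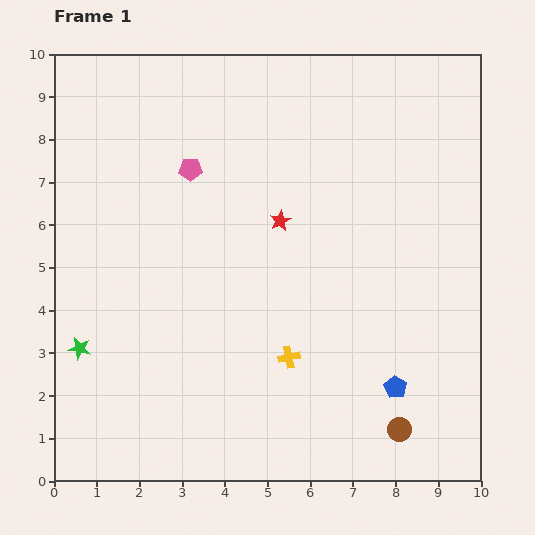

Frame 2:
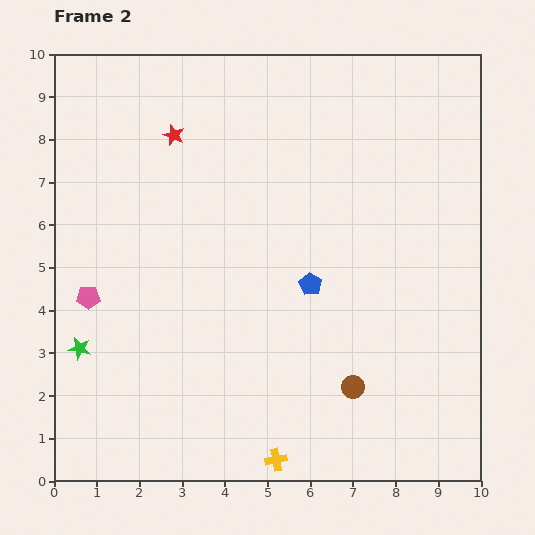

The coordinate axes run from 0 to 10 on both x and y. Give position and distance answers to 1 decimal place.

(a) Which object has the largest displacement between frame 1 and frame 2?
the pink pentagon

(moved 3.8; next 3.2)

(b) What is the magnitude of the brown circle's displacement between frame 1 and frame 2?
1.5

The brown circle moved from (8.1, 1.2) to (7.0, 2.2), a distance of √(1.1² + 1.0²) ≈ 1.5.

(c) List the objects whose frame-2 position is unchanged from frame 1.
the green star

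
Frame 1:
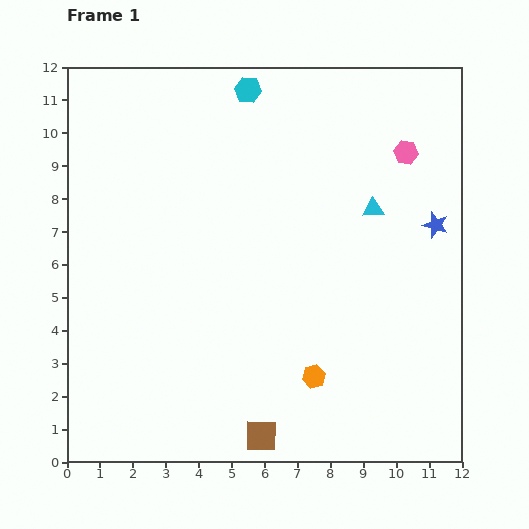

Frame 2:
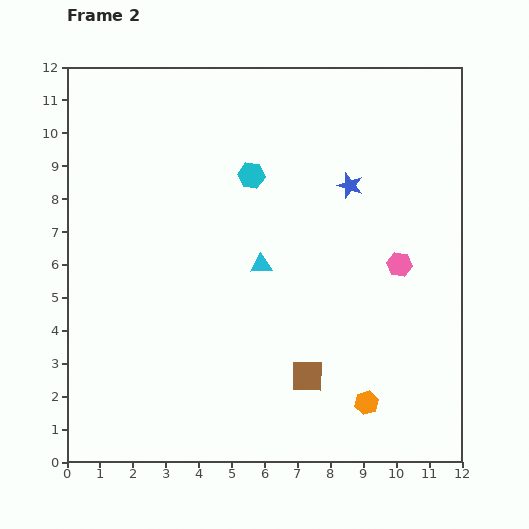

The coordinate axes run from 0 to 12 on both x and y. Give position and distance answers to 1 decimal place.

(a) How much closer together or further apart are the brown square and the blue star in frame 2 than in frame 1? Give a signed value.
-2.4

Distance in frame 1: 8.3. Distance in frame 2: 5.9.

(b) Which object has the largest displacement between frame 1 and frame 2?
the cyan triangle

(moved 3.8; next 3.4)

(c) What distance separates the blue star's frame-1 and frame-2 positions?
2.9

The blue star moved from (11.2, 7.2) to (8.6, 8.4), a distance of √(2.6² + 1.2²) ≈ 2.9.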